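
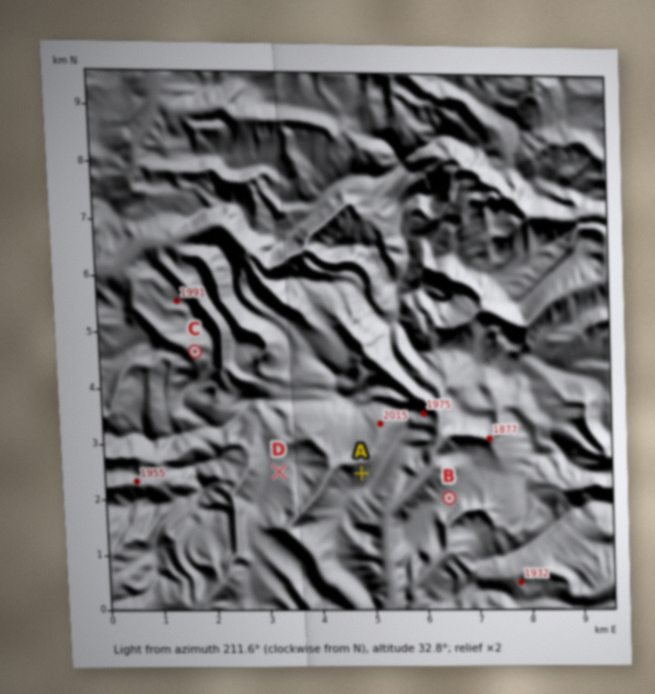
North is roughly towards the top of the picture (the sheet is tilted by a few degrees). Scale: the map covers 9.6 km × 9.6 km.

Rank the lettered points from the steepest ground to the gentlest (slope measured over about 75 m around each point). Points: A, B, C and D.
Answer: C A D B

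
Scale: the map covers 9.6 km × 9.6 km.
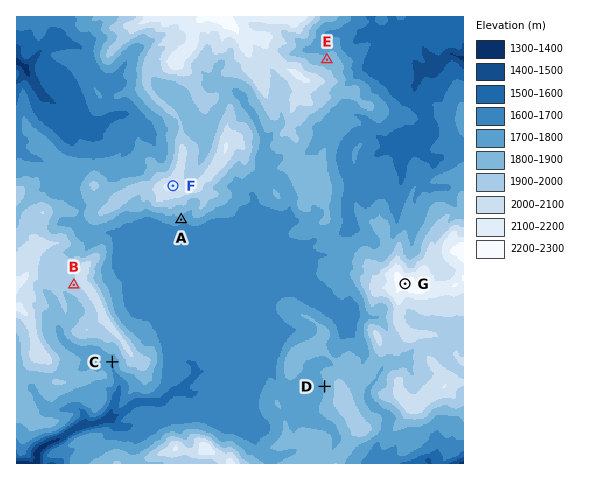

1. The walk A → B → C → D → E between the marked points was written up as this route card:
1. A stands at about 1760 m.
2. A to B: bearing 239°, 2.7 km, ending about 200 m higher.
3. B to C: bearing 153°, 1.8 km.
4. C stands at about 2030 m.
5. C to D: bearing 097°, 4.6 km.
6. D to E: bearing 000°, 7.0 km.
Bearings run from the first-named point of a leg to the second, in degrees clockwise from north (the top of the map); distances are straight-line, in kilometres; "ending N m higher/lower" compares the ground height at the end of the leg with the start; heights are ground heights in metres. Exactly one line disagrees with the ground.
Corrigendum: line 4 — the height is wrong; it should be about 1710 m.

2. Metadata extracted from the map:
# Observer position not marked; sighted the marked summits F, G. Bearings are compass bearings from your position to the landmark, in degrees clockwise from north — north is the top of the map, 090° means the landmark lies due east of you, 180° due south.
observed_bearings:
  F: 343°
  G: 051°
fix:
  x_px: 243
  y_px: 415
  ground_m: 1650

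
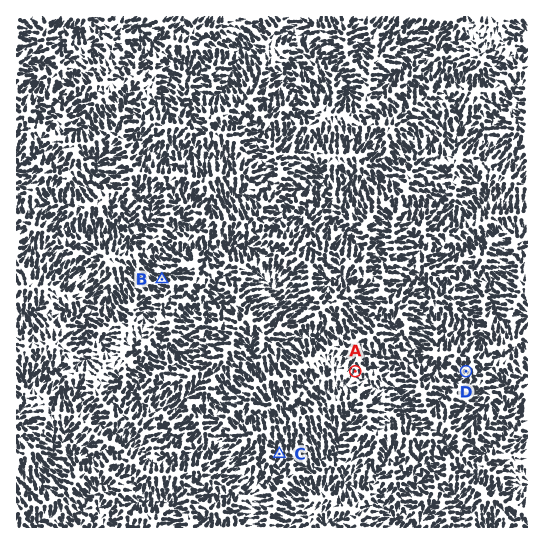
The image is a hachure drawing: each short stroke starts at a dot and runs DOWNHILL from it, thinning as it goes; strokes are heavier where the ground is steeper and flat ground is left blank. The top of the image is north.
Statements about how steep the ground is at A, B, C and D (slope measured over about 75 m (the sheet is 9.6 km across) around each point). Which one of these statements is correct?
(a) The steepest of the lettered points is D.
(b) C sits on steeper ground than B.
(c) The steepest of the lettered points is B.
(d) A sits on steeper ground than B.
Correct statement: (c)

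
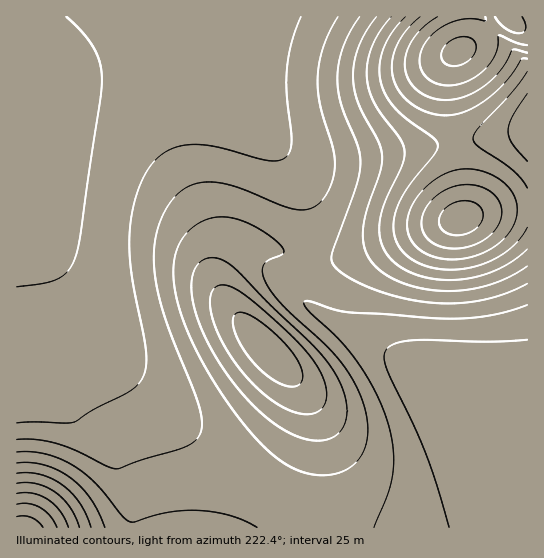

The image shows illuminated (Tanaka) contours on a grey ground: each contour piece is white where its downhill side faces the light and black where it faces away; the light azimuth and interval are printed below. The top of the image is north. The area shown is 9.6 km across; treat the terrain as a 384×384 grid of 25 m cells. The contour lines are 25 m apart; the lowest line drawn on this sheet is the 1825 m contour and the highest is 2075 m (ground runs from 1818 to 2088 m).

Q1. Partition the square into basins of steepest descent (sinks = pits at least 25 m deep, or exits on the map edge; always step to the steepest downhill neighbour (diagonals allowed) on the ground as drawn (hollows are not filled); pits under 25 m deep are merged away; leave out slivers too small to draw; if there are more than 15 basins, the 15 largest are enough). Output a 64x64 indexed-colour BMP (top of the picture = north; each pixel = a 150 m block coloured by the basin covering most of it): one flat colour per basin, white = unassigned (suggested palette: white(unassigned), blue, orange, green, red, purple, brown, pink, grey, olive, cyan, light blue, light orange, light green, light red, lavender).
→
<image width="64" height="64" href="data:image/bmp;base64,Qk12CAAAAAAAAHYAAAAoAAAAQAAAAEAAAAABAAQAAAAAAAAIAAATCwAAEwsAABAAAAAAAAAA////ALR3HwAOf/8ALKAsACgn1gC9Z5QAS1aMAMJ34wB/f38AIr28AM++FwDox64AeLv/AIrfmACWmP8A1bDFABERERERERERERERERERERIiIiIiIiIiIiIiIiIiIiIiEREREREREREREREREREREiIiIiIiIiIiIiIiIiIiIiIRERERERERERERERERERERIiIiIiIiIiIiIiIiIiIiIhERERERERERERERERERERESIiIiIiIiIiIiIiIiIiIiERERERERERERERERERERERIiIiIiIiIiIiIiIiIiIiIRERERERERERERERERERERESIiIiIiIiIiIiIiIiIiIhERERERERERERERERERERERIiIiIiIiIiIiIiIiIiIiERERERERERERERERERERERESIiIiIiIiIiIiIiIiIiIRERERERERERERERERERERERIiIiIiIiIiIiIiIiIiIhERERERERERERERERERERERESIiIiIiIiIiIiIiIiIiERERERERERERERERERERERERIiIiIiIiIiIiIiIiIiIREREREREREREREREREREREREiIiIiIiIiIiIiIiIiIhERERERERERERERERERERERESIiIiIiIiIiIiIiIiIiEREREREREREREREREREREREREiIiIiIiIiIiIiIiIiIRERERERERERERERERERERERESIiIiIiIiIiIiIiIiIhERERERERERERERERERERERESIiIiIiIiIiIiIiIiIiERERERERERERERERERERERERIiIiIiIiIiIiIiIiIiIREREREREREREREREREREREREiIiIiIiIiIiIiIiIiIhEREREREREREREREREREREREiIiIiIiIiIiIiIiIiIiEREREREREREREREREREREREiIiIiIiIiIiIiIiIiIiIREREREREREREREREREREREiIiIiIiIiIiIiIiIiIiIhEREREREREREREREREREREiIiIiIiIiIiIiIiIiIiIiEREREREREREREREREREREiIiIiIiIiIiIiIiIiIiIiIREREREREREREREREREREiIiIiIiIiIiIiIiIiIiIiIhEREREREREREREREREREiIiIiIiIiIiIiIiIiIiIiIiERERERERERERERERERESIiIiIiIiIiIiIiIiIiIiIiIRERERERERERERERERESIiIiIiIiIiIiIiIiIiIiIiIhERERERERERERERERESIiIiIiIiIiIiIiIiIiIiIiIiERERERERERERERERESIiIiIiIiIiIiIiIiIiIiIiIiIRERERERERERERERERIiIiIiIiIiIiIiIiIiIiIiIiIhEREREREREREREREREiIiIiIiIiIiIiIiIiIiIiIiIiERERERERERERERERESIiIiIiIiIiIiIiIiIiIiIiIiIRERERERERERERERERIiIiIiIiIiIiIiIiIiIiIiIiIhERERERERERERERERESIiIiIiESIiIiIiIiIiIiIiIiEREREREREREREREREREiIiEREREREiIiIiIiIiIiIiIRERERERERERERERERERERERERERERESIiIiIiIiIiIhERERERERERERERERERERERERERERERERIiIiIiIiIiEREREREREREREREREREREREREREREREREREiIiIiIiIRERERERERERERERERERERERERERERERERERESIiIiIhEREREREREREREREREREREREREREREREREREREzMiIiERERERERERERERERERERERERERERERERERERETMzMzMRERERERERERERERERERERERERERERERERERERMzMzMxEREREREREREREREREREREREREREREREREREREzMzMzERERERERERERERERERERERERERERERERERERETMzMzMRERERERERERERERERERERERERERERERERERERMzMzMxERERERERERERERERERERERERERERERERERERMzMzMzEREREREREREREREREREREREREREREREREREREzMzMzMRERERERERERERERERERERERERERERERERERETMzMzMxERERERERERERERERERERERERERERERERERERMzMzMzEREREREREREREREREREREREREREREREREREREzMzMzMRERERERERERERERERERERERERERERERERERETMzMzMxERERERERERERERERERERERERERERERERERETMzMzMzERERERERERERERERERERERERERERERERERERMzMzMzMREREREREREREREREREREREREREREREREREREzMzMzMxERERERERERERERERERERERERERERERERERETMzMzMzERERERERERERERERERERERERERERERERERERMzMzMzMREREREREREREREREREREREREREREREREREREzMzMzMxERERERERERERERERERERERERERERERERERETMzMzMzEREREREREREREREREREREREREREREREREREREzMzMzMRERERERERERERERERERERERERERERERERERETMzMzMxERERERERERERERERERERERERERERERERERERETMzMzEREREREREREREREREREREREREREREREREREREREzMzMRERERERERERERERERERERERERERERERERERERERMzMxERERERERERERERERERERERERERERERERERERERERMR"/>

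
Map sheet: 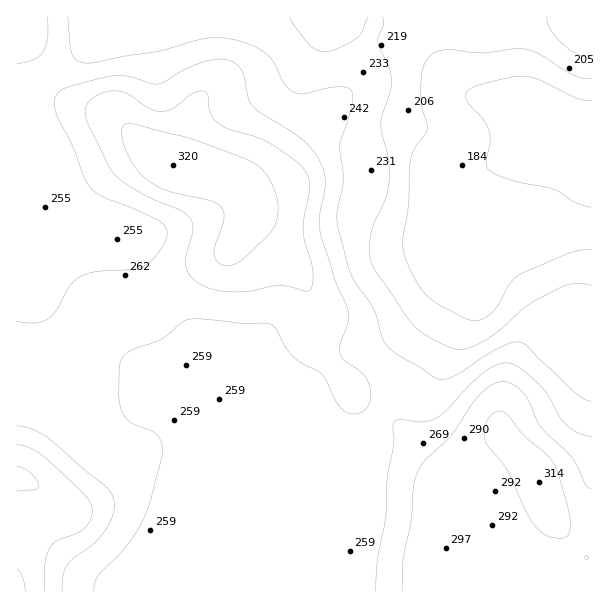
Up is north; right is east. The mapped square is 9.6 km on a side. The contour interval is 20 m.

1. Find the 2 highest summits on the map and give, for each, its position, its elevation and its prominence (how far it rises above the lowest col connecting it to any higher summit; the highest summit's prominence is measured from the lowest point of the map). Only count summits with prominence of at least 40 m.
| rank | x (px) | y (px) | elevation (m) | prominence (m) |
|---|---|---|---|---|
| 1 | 173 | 165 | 320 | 55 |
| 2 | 539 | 482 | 314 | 55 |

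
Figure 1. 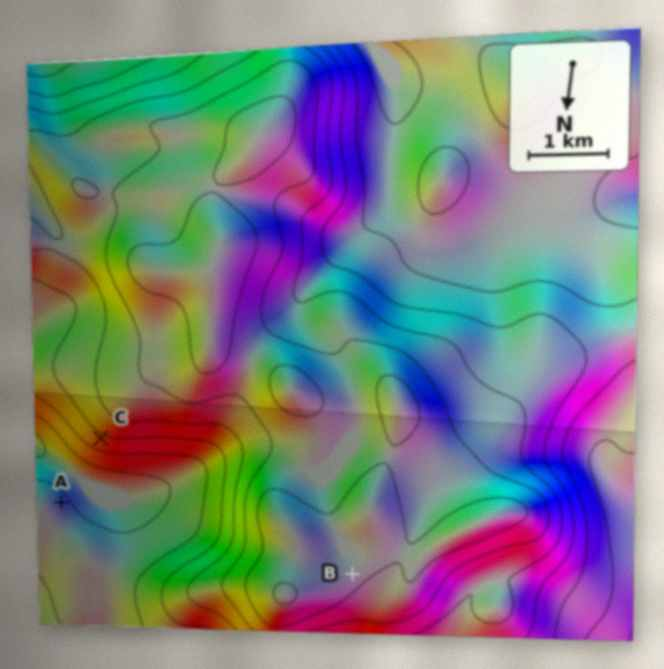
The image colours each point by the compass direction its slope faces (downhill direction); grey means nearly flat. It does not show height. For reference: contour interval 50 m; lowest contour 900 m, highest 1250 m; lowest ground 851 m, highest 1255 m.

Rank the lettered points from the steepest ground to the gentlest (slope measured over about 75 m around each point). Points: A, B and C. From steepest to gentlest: C A B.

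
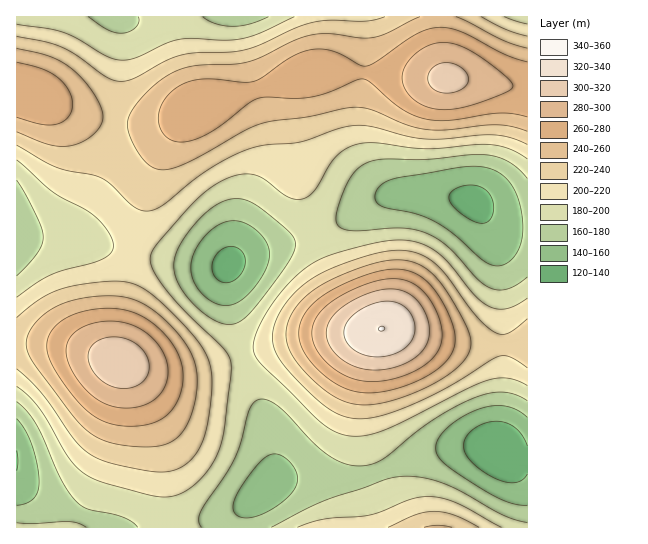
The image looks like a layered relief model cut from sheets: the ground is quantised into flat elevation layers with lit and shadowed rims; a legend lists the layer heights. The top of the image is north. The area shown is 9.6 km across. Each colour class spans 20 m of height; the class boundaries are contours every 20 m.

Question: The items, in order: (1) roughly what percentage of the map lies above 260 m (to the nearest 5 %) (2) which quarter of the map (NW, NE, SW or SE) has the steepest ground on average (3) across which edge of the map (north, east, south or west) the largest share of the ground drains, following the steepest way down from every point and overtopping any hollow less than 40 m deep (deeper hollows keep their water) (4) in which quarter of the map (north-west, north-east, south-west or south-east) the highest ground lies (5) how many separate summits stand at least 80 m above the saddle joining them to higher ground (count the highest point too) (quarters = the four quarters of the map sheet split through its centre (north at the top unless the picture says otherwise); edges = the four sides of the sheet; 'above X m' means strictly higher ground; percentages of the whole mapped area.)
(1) About 20 % of the map lies above 260 m.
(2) The south-east quarter is the steepest part of the map.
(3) Most of the ground drains across the eastern edge.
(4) The highest ground is in the south-east quarter.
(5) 3 summits rise at least 80 m above their surroundings.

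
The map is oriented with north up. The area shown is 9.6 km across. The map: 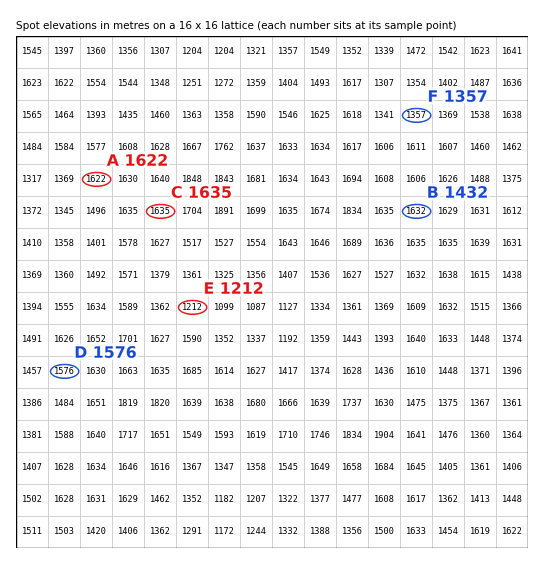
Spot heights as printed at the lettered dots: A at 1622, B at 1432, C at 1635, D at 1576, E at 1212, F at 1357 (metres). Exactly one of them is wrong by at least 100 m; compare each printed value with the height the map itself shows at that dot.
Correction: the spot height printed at B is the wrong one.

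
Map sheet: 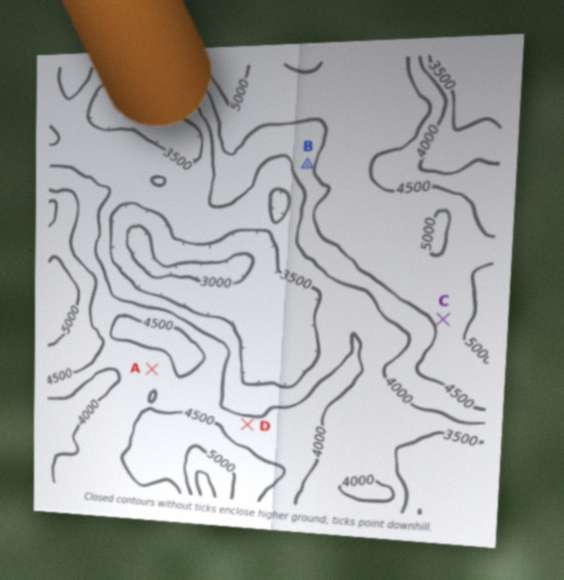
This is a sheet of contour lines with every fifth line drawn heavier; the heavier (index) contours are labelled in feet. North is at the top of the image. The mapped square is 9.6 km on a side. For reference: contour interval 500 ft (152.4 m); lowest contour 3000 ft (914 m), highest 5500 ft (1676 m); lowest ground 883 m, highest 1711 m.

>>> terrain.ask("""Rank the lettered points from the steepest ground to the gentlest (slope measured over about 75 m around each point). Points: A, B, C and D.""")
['B', 'D', 'C', 'A']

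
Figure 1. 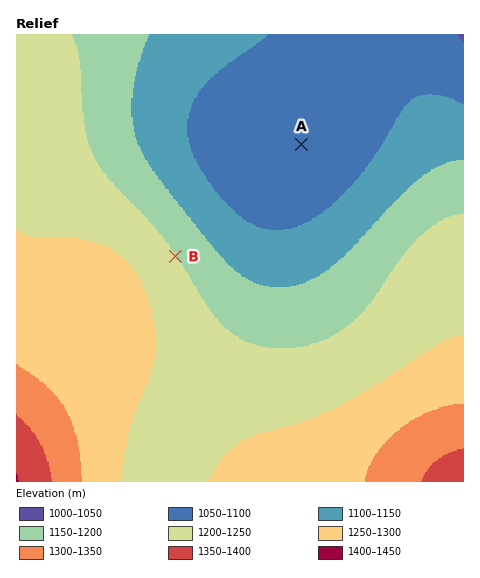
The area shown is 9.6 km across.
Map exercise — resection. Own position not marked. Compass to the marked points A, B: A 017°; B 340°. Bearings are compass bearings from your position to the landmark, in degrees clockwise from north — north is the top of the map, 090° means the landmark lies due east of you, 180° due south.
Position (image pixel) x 225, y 393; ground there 1230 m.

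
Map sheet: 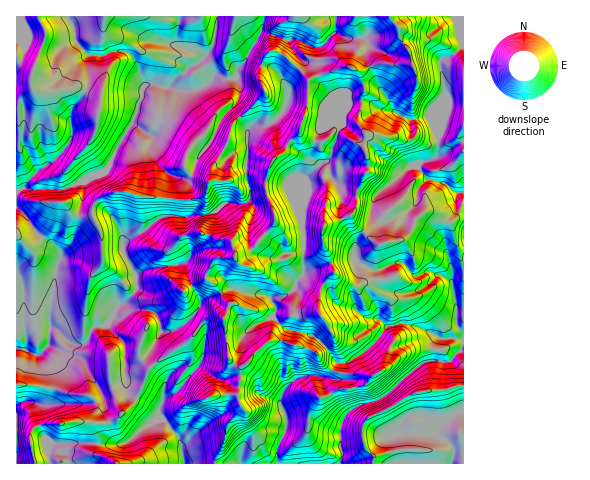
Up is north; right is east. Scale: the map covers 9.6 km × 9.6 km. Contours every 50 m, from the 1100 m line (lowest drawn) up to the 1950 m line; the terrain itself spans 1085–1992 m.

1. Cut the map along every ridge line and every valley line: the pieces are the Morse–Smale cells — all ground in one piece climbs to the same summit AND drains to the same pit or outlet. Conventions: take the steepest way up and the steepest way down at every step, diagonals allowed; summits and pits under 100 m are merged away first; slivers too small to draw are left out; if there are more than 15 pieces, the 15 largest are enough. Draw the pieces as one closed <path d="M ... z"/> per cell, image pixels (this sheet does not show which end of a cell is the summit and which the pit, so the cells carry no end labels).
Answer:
<path d="M463 16l-246 0-5 32-12 15-11 4-20 20-23-2-4 4 0 9-9 26-13 19-13 26-5 5-40 16 0 12 16 15 14-1 1-9 8-10 17-6 19 5 36 3 1-21-3-3 17 3 4-4 6-16 14-18 11-23 16-19 1-11-3-7 0-9 9-11 3 0 22 7 7 5 9 16 2 9-7 16-9 9-7 4-13 0-6 7 0 48 2 2 11-3 26 4 15 32 3-16 0-19 17-18 5-1 4 13 13 17 8 4 24 1-3 9 1 18-16 17-2 19-18 1-30 9-16 22-8 5-10 1-8-3-12 0-17-6-8 0-27 14-18-39 7-6 1-7 16-13 4-23-30 2 0 18 2 1-15 15-1 7 2 20 15 14 0 7-17 25-5 2-15 1-9 24 3 7 10 9 35-24 20-24 10-3 5 0 3 3 4 39 7 7 7 2-4 26 3 16-14 16-4 22-7 12 0 5 62 0-1-16 10-21-1-13-6-11 6-14 11-10 11-4 20 3 9-16 9 2 16-10 17-15 9-13 15-3 20 6 19 10 22 0z"/><path d="M45 189l-24 0-5 4 1 271 18-1-5-29 3-5 6-3 29-4 37 1 11-3 9-8 10-10 15-34-9-10-3-7 9-24 15-1 5-2 17-25 0-7-15-14-2-20 1-7 15-15-2-1 0-18-10-2 2-16-36-3-19-5-17 6-8 10-1 9-14 1-16-15 1-10-2-2z"/><path d="M216 16l-200 1 1 84 16-14 5 4 7 1 33-5 23 11-6 34-4 9-28 33-3 7 2 9 40-16 5-5 13-26 13-19 9-26 0-9 4-4 23 2 20-20 11-4 12-15 5-21z"/><path d="M221 316l-15 3-20 24-32 21-6 6-13 32-19 18-11 3-12 1 4 20 28-1 19-15 17-10 17 19 7 27 31-1 0-4 9-19 2-15 14-16-3-11 3-30-13-10-2-29-2-10z"/><path d="M403 323l-15 3-9 13-17 15-16 10-9-2-9 16-20-3-11 4-11 10-6 14 6 11 1 13-10 21 0 14 2 2 60 0 4-9-3-7 0-18 9-18 12-8 22-6 38-34 13-4 10 2 7-1 5-7 6-4 1-11-21 0-19-10z"/><path d="M260 180l-12 3 3 6-2 13-4 2-18-1-16 11-4 24-16 13-1 7-7 6 18 39 27-14 8 0 17 6 12 0 6 3 12-1 12-9 2-7 7-8-2-57-10-22-6-10z"/><path d="M463 351l-7 2-5 8-4 1-13-2-13 4-38 34-22 6-12 8-9 18 0 18 3 7-4 8 124 1z"/><path d="M78 87l-25 5-15-1-5-4-17 15 1 90 4-3 40 1-1-9 3-7 28-33 5-12 0-11 5-20z"/><path d="M326 162l-5 1-17 18-2 46 2 10-1 29 2 6 32-11 18-1 2-19 16-17-1-18 2-7-23-3-8-4-13-17z"/><path d="M231 108l-8 9-11 23-14 18-6 16-4 4-16-2 2 23 9 2-1 16 24-1 9-4 12-9 18 1 4-3 2-12-5-14 2-45z"/><path d="M249 60l-3 0-9 11 3 24-8 13 17 22 4-4 13 0 7-4 9-9 7-16-2-9-9-16-7-5z"/><path d="M161 418l-17 10-19 15-28 1-1 9 20 11 67 0-4-25z"/><path d="M91 422l-43 1-14 5-4 6 0 8 5 21 33 0-4-9-16-3 2-7 46 0 0-9-2-10z"/><path d="M92 443l-42 1-2 7 16 3 5 10 46-1-17-8-2-10z"/><path d="M180 199l-8 2-1 14 3 2 8-1 1-15z"/>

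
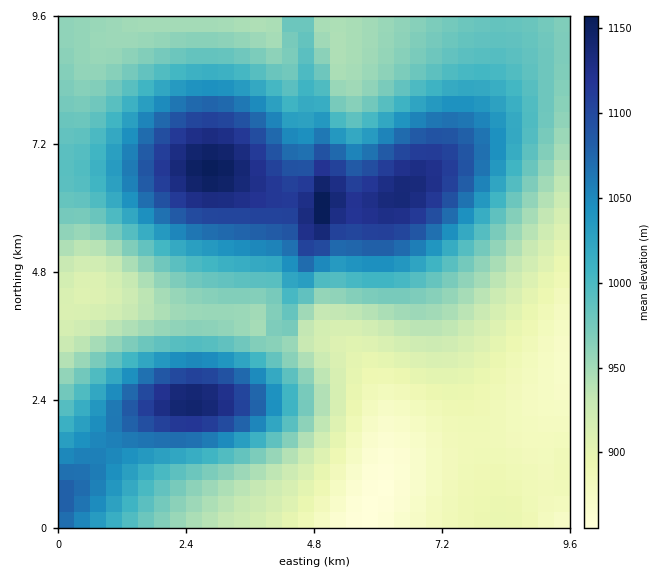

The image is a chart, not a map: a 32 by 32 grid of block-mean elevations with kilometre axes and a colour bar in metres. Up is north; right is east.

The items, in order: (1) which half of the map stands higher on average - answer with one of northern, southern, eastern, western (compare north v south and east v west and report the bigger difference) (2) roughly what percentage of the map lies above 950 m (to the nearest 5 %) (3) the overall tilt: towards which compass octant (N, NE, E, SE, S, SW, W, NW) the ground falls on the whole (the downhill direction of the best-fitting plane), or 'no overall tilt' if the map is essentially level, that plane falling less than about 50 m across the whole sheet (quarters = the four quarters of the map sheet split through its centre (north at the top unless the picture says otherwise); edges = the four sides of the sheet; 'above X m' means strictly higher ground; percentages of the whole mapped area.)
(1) The northern half stands higher on average than the southern half.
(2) About 65 % of the map lies above 950 m.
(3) Overall the map slopes down towards the south-east.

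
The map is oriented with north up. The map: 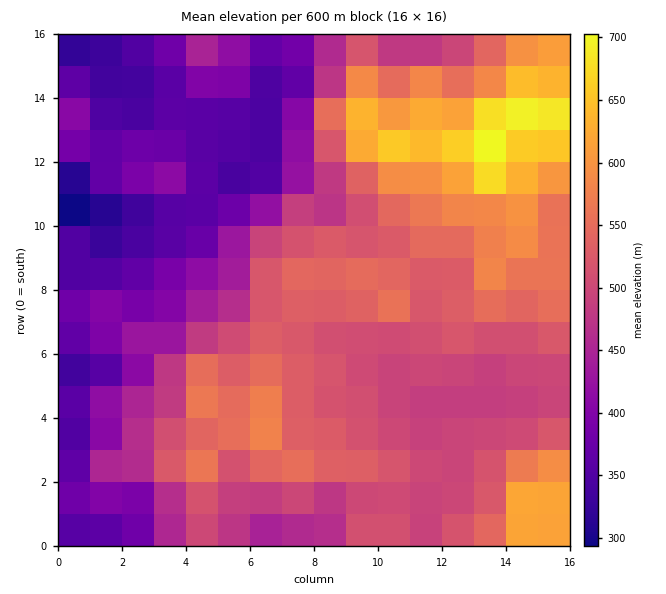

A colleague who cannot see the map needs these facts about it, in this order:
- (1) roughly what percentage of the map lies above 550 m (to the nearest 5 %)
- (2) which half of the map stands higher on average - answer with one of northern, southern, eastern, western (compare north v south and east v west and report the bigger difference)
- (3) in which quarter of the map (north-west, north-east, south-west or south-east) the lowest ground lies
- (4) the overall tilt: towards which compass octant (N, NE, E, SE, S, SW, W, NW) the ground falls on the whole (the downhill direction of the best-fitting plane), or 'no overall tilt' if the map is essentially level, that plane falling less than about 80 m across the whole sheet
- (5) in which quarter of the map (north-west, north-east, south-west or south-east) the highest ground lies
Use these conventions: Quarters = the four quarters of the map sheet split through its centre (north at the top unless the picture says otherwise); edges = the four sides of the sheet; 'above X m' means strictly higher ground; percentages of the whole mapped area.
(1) About 25 % of the map lies above 550 m.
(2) Taken as a whole, the eastern half is higher than the western.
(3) Look to the north-west quarter for the lowest ground.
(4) On the whole the ground falls towards the west.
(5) The highest point lies in the north-east quarter of the map.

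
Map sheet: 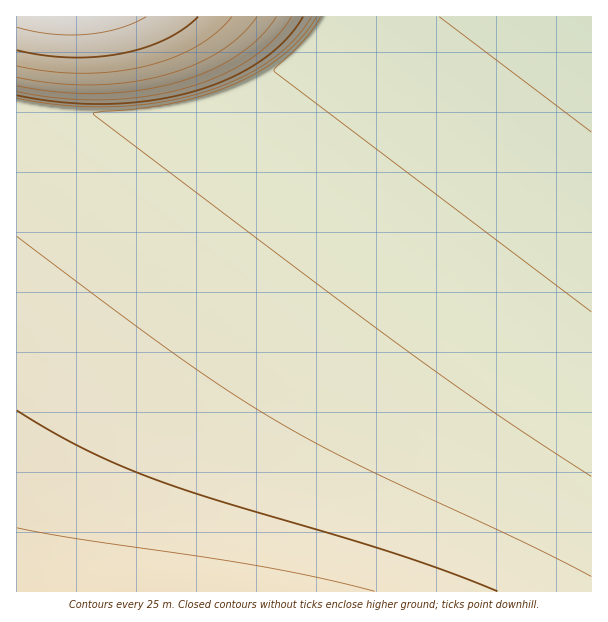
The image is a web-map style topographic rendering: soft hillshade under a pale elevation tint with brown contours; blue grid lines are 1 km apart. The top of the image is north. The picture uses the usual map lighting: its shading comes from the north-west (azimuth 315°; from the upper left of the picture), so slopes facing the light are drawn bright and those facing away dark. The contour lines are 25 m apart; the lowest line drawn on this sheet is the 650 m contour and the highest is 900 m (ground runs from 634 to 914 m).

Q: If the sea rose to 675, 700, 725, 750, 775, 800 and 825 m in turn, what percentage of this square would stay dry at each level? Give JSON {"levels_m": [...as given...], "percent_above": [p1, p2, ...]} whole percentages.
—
{"levels_m": [675, 700, 725, 750, 775, 800, 825], "percent_above": [84, 62, 36, 18, 9, 5, 4]}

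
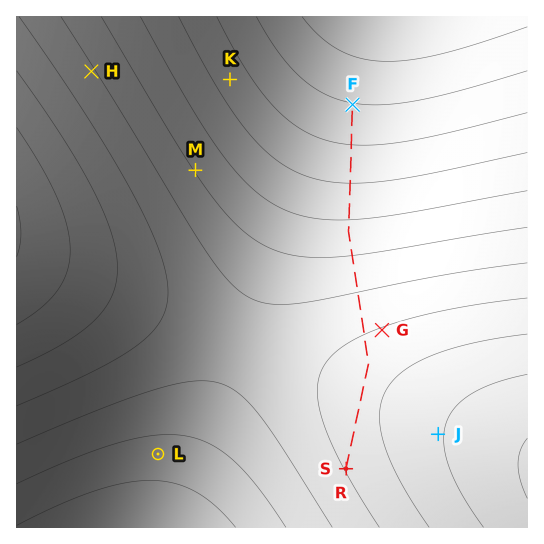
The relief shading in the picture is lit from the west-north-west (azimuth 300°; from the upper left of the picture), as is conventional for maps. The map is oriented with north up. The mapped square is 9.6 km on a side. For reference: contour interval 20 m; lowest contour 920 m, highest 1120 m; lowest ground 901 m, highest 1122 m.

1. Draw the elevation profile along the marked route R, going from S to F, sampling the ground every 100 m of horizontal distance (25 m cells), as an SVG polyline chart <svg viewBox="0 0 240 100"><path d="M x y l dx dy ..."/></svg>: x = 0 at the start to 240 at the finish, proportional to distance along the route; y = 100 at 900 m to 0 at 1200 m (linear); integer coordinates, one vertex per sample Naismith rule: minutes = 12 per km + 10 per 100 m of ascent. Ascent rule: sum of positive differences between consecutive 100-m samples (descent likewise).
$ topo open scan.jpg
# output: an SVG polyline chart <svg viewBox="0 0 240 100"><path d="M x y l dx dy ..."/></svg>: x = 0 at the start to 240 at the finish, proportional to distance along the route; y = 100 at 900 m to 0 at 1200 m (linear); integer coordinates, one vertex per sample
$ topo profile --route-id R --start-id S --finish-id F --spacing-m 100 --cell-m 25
<svg viewBox="0 0 240 100"><path d="M0 46l3 0 4-1 3 0 4-1 3 0 4 0 3-1 4 0 3 0 4-1 3 0 4 0 3 0 4 0 3 0 4 0 3 0 4 1 3 0 4 0 3 1 4 0 3 1 3 1 4 0 3 1 4 1 3 0 4 1 3 1 4 1 3 1 4 1 3 1 4 1 3 0 4 1 3 1 4 1 3 1 4 1 3 1 4 1 3 1 4 1 3 1 3 1 4 1 3 1 4 1 3 1 4 1 3 1 4 1 3 1 4 1 3 1 4 1 3 1 4 1 3 1 4 0 3 1 4 1 3 1 4 1 3 1 4 1 3 0"/></svg>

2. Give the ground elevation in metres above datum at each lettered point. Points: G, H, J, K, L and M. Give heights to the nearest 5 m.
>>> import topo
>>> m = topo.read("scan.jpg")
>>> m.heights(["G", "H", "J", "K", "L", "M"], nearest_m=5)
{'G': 1060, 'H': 1040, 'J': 1100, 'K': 970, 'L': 1010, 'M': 1020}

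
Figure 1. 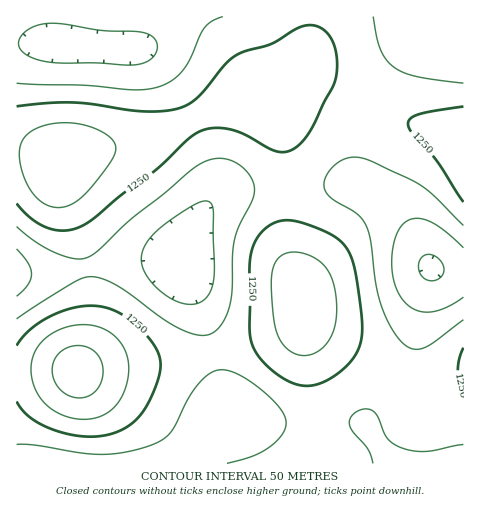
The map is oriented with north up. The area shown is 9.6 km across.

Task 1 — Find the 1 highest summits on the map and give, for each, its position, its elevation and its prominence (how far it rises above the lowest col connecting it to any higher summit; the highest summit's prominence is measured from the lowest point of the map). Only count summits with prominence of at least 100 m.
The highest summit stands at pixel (77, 371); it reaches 1376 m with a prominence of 282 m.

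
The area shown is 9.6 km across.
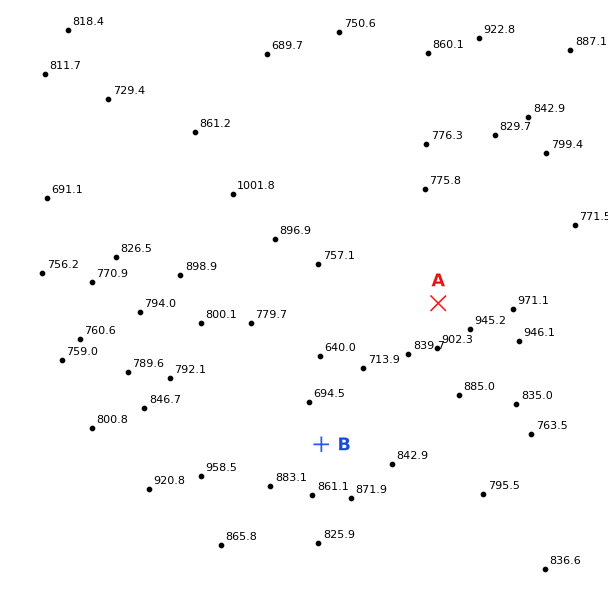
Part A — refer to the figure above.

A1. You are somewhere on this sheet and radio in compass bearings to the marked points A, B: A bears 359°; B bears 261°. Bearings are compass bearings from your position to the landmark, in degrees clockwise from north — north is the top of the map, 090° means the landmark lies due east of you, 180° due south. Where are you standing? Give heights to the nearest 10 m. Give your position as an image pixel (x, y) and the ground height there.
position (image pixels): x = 440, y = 425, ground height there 840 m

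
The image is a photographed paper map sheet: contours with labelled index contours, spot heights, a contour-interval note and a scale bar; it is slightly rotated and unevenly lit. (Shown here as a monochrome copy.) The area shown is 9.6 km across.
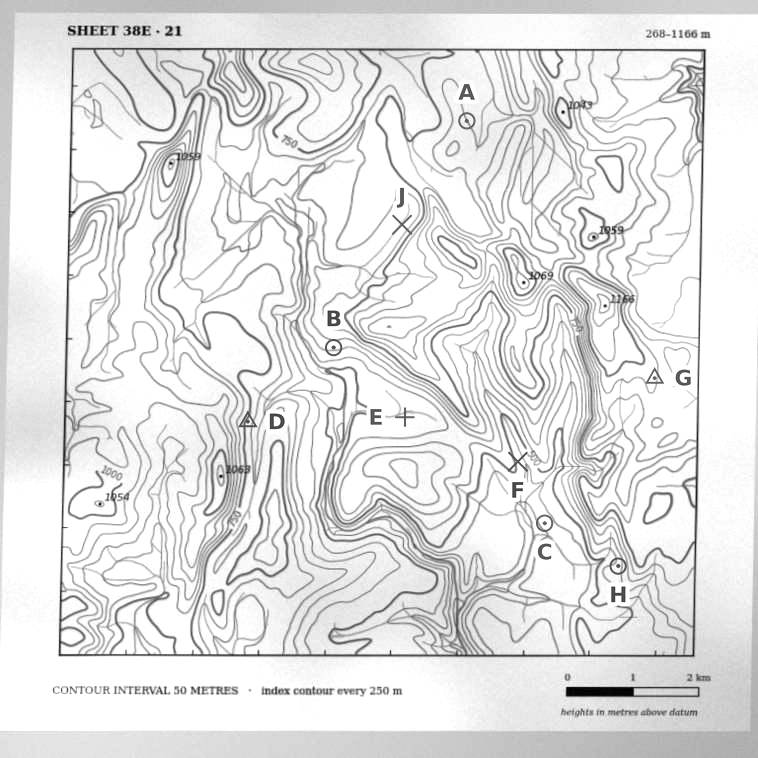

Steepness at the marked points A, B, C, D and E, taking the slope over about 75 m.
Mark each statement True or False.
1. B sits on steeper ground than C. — True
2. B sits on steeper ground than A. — True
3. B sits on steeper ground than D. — False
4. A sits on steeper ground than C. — False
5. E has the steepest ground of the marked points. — False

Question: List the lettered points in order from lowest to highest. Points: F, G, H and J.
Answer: F H J G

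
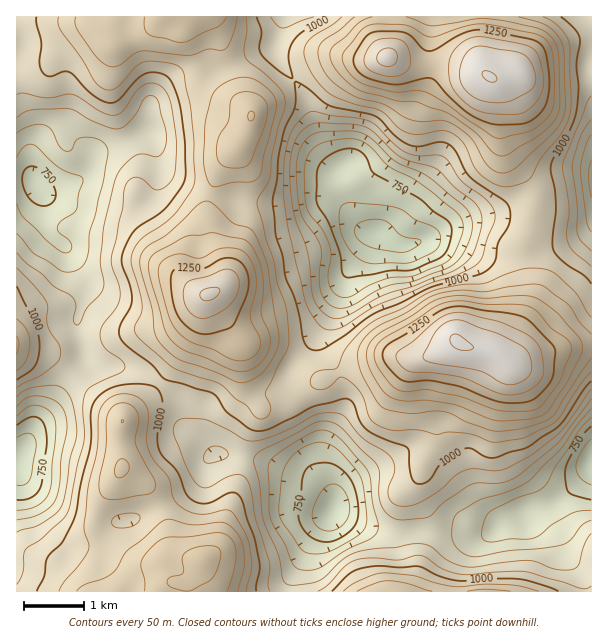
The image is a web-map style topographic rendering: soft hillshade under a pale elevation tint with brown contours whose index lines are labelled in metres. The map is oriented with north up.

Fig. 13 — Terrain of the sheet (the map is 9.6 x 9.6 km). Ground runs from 620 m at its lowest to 1400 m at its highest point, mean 1010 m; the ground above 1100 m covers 26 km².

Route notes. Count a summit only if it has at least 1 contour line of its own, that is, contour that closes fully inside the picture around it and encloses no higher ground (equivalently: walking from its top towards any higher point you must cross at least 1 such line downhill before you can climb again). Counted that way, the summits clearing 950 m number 7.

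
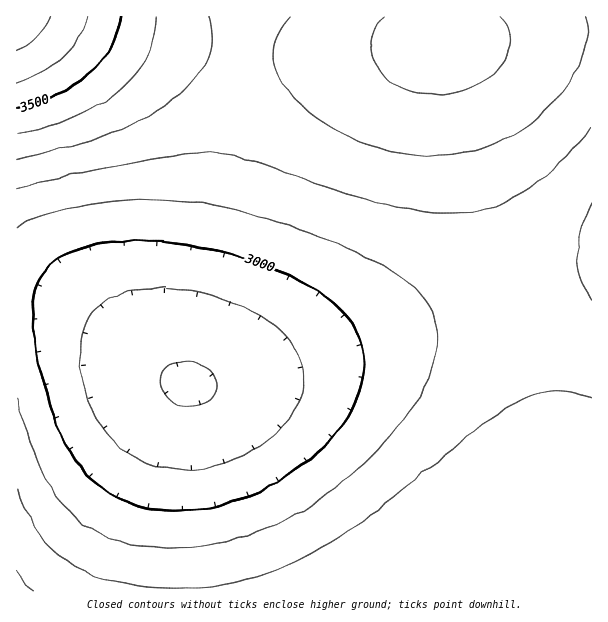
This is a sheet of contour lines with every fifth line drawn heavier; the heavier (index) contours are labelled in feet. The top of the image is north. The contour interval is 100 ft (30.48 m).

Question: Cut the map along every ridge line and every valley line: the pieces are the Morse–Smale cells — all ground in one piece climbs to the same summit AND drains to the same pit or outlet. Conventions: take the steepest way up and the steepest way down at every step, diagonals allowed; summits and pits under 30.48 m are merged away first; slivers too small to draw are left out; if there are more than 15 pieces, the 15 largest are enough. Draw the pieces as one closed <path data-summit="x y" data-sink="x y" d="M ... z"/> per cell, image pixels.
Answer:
<path data-summit="17 591" data-sink="189 384" d="M591 271l-144 42-162 54-52 13-30 5-14 0-16-7-45-34-47-28-34-12-30-3-1 290 575 1z"/><path data-summit="438 42" data-sink="189 384" d="M591 16l-346 0-17 139-38 183-3 33 1 13 15 1 22-3 39-9 207-67 119-34 2-2z"/><path data-summit="17 17" data-sink="189 384" d="M243 16l-227 1 0 283 31 4 34 12 24 14 50 36 30 18 3-1 0-33 6-39 34-156 10-77z"/>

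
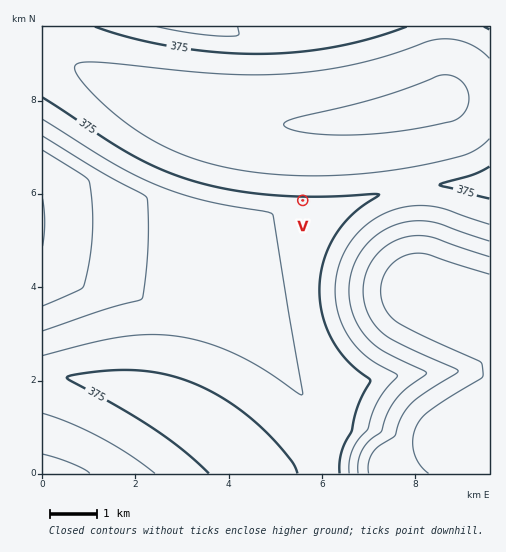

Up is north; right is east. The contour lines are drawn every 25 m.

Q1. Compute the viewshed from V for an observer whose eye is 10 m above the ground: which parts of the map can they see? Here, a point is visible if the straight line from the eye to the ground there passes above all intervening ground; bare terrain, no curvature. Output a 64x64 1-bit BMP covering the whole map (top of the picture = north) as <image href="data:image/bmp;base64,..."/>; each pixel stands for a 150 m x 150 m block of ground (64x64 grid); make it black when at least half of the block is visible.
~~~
<image width="64" height="64" href="data:image/bmp;base64,Qk0+AgAAAAAAAD4AAAAoAAAAQAAAAEAAAAABAAEAAAAAAAACAAATCwAAEwsAAAIAAAAAAAAA////AAAAAAAAAAAH//4AAAAAAA///wAAAAAAH///wAAAAAA////gAAAAAH///+AAAAAA//+HgAAAAAH//4AAAAAAB///gAAAAAAP//8AAAAAAD///wAAAAAA////AAAAAAP///8AAAAAH////gAAAAP////+AAAA//////4AAAD//////gAAAP/////8AAAA//////wAAAD//////AAAAP/////8AAAA//////wAAAD//////AAAAP/////+AAAA//////+AAAD///////wAAP///////wAAAA//////gAAAB/////+AAAAH/////8AAAAP/////4AAAA//////wAAAB//////AAAAH/////+AAAAf/////4AAAB//////gAAAH/////+AAAAf/////4AAAB//////gAAAAAH///+AAAAAA////4AAAAAD////gAAAAAP///wAAAAAAf//+AAAAAAAP/8AAAAAAAAAAAAAAAAAAAAAAAAAAAAAAAAAAAAAAAAAAAAAAAAAAAAAAAAAAAAAAAAAAAAAAAAAAAAAAAAAAAAAAAAAAAAAAAAAAAAAAAAAAAAAAAAAAAAAAAAAAAAAAAAAAAAAAAAAAAAAAAAAAAAAAAAAAAAAAAAAAAAAAAAAAAAAAAAAAAAAAAAAAAAAAAAAAAAAAAAAAAAAAAAAAAAAAAAA=="/>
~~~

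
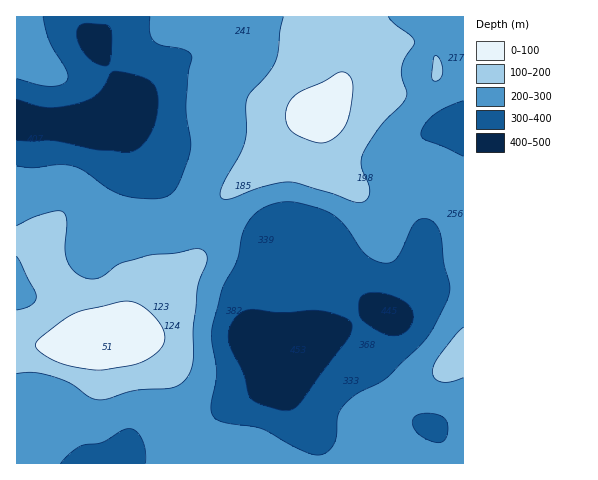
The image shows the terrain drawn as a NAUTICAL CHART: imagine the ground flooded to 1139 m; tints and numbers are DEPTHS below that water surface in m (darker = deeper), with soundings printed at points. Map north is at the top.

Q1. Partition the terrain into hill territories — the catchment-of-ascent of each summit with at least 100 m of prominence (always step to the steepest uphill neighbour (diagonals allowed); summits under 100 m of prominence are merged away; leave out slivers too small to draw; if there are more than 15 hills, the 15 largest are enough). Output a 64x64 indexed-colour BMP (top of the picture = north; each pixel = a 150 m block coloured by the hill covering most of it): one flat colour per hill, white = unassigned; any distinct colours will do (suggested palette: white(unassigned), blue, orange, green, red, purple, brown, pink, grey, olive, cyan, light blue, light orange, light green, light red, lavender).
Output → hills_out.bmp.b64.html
<image width="64" height="64" href="data:image/bmp;base64,Qk12CAAAAAAAAHYAAAAoAAAAQAAAAEAAAAABAAQAAAAAAAAIAAATCwAAEwsAABAAAAAAAAAA////ALR3HwAOf/8ALKAsACgn1gC9Z5QAS1aMAMJ34wB/f38AIr28AM++FwDox64AeLv/AIrfmACWmP8A1bDFABEREREREREREREREREREREREREREREREREREREREREREREREREREREREREREREREREREREREREREREREREREREREREREREREREREREREREREREREREREREREREREREREREREREREREREREREREREREREREREREREREREREREREREREREREREREREREREREREREREREREREREREREREREREREREREREREREREREREREREREREREREREREREREREREREREREREREREREREREREREREREREREREREREREREREREREREREREREREREREREREREREREREREREREREREREREREREREREREREREREREREREREREREREREREREREREREREREREREREREREREREREREREREREREREREREREREREREREREREREREREREREREREREREREREREREREREREREREREREREREREREREREREREREREREREREREREREREREREREREREREREREREREREREREREREREREREREREREREREREREREREREREREREREREREREREREREREREREREREREREREREREREREREREREREREREREREREREREREREREREREREREREREREREREREREREREREREREREREREREREREREREREREREREREREREREREREREREREREREREREREREREREREREREREREREREREREREREREREREREREREREREREREREREREREREREREREREREREREREREREREREREREREREREREREREREREREREREREREREREREREREREREREREREREREREREREREREREREREREREREREREREREREREREREREREREREREREREREREREREREREREREREREREREhEREREREREREREREREREREREREREREREREREREREREiIhERERERERERERERERERERERERERERERERERERESIiIiIRERERERERERERERERERERERERERERERERERESIiIiIhEREREREREREREREREREREREREREREREREREiIiIiIiIREREREREREREREREREREREREREREREREREiIiIiIiIhERERERERERERERERERERERERERERERERESIiIiIiIiERERERERERERERERERERERERERERERERESIiIiIiIiIRERERERERERERERERERERERERERERERESIiIiIiIiIhERERERERERERERERERERERERERERESIiIiIiIiIiIiEREREREREREREREREREREREREREREiIiIiIiIiIiIiIRERERERERERERERERERERERERIiIiIiIiIiIiIiIiIhERERERERERERERERERERERIiIiIiIiIiIiIiIiIiIiEREREREREREREREREREREiIiIiIiIiIiIiIiIiIiIiIRERERERERERERERERERIiIiIiIiIiIiIiIiIiIiIiIhEREREREREREREREREREiIiIiIiIiIiIiIiIiIiIiIhEREREREREREREREREREiIiIiIiIiIiIiIiIiIiIiIiERERERERERERERERERESIiIiIiIiIiIiIiIiIiIiIiIRERERERERERERERERESIiIiIiIiIiIiIiIiIiIiIiIhERERERERERERERERESIiIiIiIiIiIiIiIiIiIiIiIiERERERERERERERERERIiIiIiIiIiIiIiIiIiIiIiIiIRERERERERERERERERIiIiIiIiIiIiIiIiIiIiIiIiIRERERERERERERERERIiIiIiIiIiIiIiIiIiIiIiIiIhERERERERERERERERIiIiIiIiIiIiIiIiIiIiIiIiIiEREREREREREREREREiIiIiIiIiIiIiIiIiIiIiIiIiIhERERERERERERERESIiIiIiIiIiIiIiIiIiIiIiIiIiIRERERERERERERESIiIiIiIiIiIiIiIiIiIiIiIiIiIiIRERERERERERERIiIiIiIiIiIiIiIiIiIiIiIiIiIiIiIiMzMzMzMxEREiIiIiIiIiIiIiIiIiIiIiIiIiIiIiIiIzMzMzMzMzESIiIiIiIiIiIiIiIiIiIiIiIiIiIiIiIjMzMzMzMzMzEiIiIiIiIiIiIiIiIiIiIiIiIiIiIiIiMzMzMzMzMzMRIiIiIiIiIiIiIiIiIiIiIiIiIiIiIiIzMzMzMzMzMREiIiIiIiIiIiIiIiIiIiIiIiIiIiIiIjMzMzMzMzMxERIiIiIiIiIiIiIiIiIiIiIiIiIiIiIiMzMzMzMzMxERESIiIiIiIiIiIiIiIiIiIiIiIiIiIiIzMzMzMzMxERERESIiIiIiIiIiIiIiIiIiIiIiIiIiIjMzMzMzMzEREREREiIiIiIiIiIiIiIiIiIiIiIiIiIiMzMzMzMzERERERERESIiIiIiIiIiIiIiIiIiIiIiIiIzMzMzMzERERERERERERIiIiIiIiIiIiIiIiIiIiIiIjMzMzMzMxERERERERERERIiIiIiIiIiIiIiIiIiIiIiMzMzMzMzERERERERERERESIiIiIiIiIiIiIiIiIiIiIzMzMzMzMxEREREREREREREiIiIiIiIiIiIiIiIiIiIjMzMzMzMzMRERERERERERESIiIiIiIiIiIiIiIiIiIi"/>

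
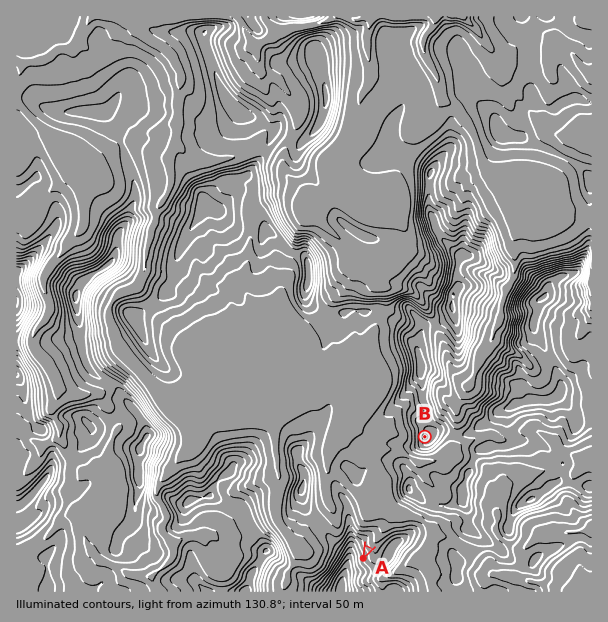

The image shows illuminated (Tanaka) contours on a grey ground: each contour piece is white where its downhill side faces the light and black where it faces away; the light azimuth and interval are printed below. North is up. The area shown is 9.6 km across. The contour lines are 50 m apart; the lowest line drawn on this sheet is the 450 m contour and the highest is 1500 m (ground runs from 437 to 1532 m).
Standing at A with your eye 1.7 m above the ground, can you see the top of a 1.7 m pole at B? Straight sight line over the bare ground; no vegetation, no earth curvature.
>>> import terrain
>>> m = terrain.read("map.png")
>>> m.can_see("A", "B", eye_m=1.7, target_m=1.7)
True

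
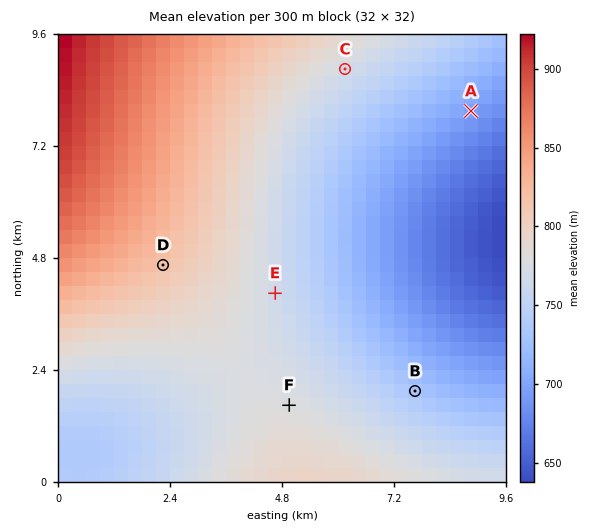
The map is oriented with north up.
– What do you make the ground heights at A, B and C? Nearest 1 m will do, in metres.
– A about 696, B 732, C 771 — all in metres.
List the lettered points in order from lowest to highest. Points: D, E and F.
E F D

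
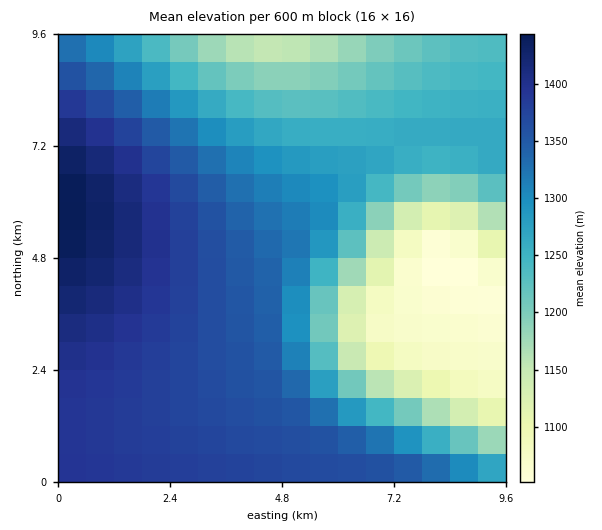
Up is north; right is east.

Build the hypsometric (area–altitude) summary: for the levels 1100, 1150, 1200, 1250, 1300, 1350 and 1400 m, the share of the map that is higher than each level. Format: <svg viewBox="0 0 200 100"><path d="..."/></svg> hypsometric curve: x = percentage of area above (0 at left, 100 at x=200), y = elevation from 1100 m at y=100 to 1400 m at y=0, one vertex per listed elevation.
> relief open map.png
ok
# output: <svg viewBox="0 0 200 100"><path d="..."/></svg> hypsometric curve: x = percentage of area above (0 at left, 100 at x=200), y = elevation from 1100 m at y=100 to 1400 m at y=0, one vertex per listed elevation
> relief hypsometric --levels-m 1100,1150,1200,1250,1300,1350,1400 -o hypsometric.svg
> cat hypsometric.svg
<svg viewBox="0 0 200 100"><path d="M180 100l-9-17-14-16-27-17-29-17-25-16-58-17"/></svg>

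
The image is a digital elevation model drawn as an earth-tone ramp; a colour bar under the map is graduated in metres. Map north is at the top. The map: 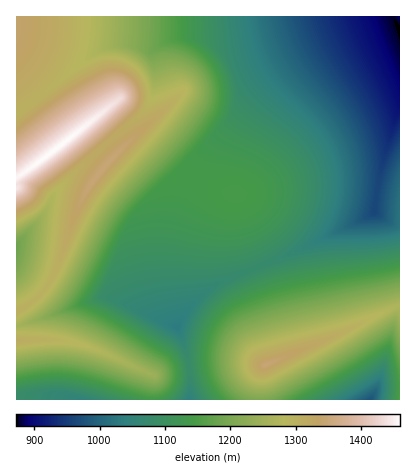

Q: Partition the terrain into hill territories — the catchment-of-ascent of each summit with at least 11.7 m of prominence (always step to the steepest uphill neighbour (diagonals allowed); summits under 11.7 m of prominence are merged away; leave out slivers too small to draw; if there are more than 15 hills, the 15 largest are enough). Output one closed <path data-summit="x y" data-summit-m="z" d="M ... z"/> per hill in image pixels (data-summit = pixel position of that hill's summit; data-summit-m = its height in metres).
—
<path data-summit="56 148" data-summit-m="1459" d="M394 21l-54 19-28 15-28 18-26 20-33 35-15 18-26 48-12 42-3 26 1 24 10 37 12-19 24-19 86-36 72-37 9-52 17-54 0-78z"/><path data-summit="102 170" data-summit-m="1349" d="M392 16l-86 0-72 17-54 4-20 8-8 9 3 12 0 18-7 22-8 10-50 42-37 38-11 20-26 30 0 26 44 39 40-14 8 0 70 30 1-7-6-16-4-30 3-38 12-42 26-48 25-30 23-23 26-20 28-18 28-15 54-19z"/><path data-summit="266 364" data-summit-m="1347" d="M400 107l-17 53-9 53-72 36-86 36-14 10-17 19-8 14 12 36 1 36 210 0z"/><path data-summit="16 342" data-summit-m="1311" d="M108 297l-8 0-84 29 0 74 173 0 1-30-12-42z"/><path data-summit="16 26" data-summit-m="1340" d="M306 16l-290 0 0 98 76-59 14-8 14-3 38 2 22-9 54-4 32-6z"/><path data-summit="400 16" data-summit-m="889" d="M400 16l-7 0 7 12z"/>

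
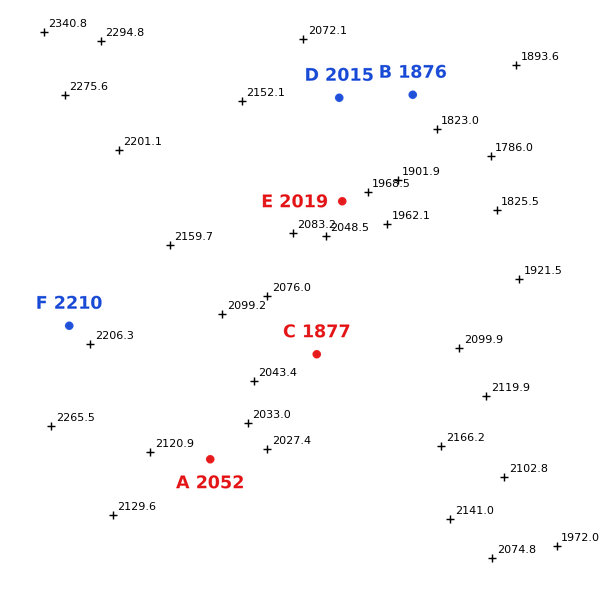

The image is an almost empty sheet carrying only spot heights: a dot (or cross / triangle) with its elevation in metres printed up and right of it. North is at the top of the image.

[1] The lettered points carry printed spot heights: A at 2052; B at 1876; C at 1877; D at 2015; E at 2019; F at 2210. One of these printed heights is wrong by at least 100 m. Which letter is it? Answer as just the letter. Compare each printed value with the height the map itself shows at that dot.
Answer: C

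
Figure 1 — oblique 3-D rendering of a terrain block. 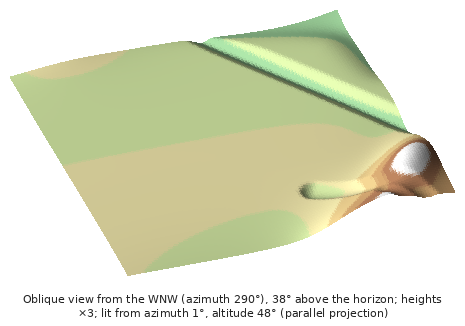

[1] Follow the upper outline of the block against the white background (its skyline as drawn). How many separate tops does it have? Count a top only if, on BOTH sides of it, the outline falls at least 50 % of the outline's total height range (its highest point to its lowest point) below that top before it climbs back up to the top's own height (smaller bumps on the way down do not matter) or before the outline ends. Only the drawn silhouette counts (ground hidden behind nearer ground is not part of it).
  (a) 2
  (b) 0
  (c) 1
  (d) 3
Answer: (b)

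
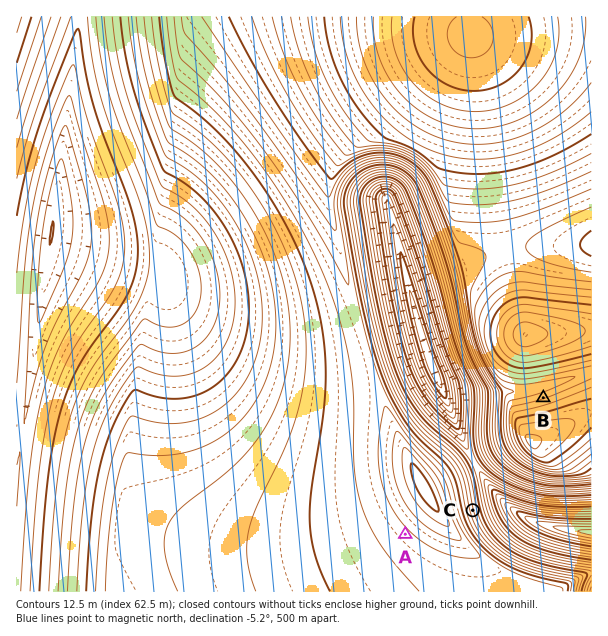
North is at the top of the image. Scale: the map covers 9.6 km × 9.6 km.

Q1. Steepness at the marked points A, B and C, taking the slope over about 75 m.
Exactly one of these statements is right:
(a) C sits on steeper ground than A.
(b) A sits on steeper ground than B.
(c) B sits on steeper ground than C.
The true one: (a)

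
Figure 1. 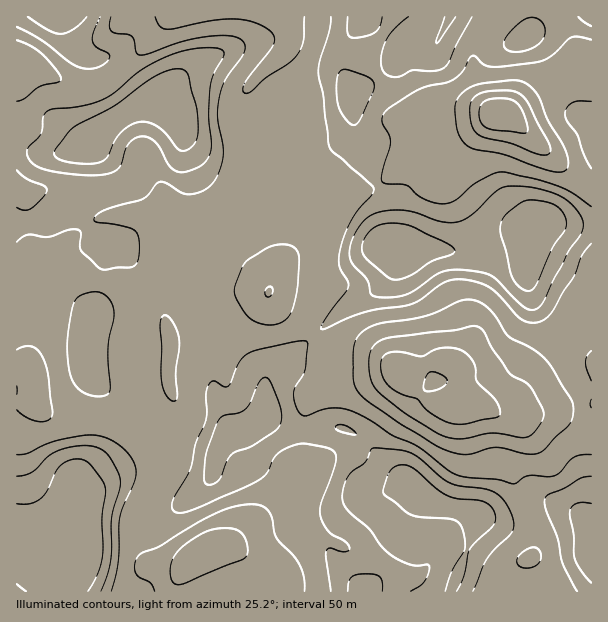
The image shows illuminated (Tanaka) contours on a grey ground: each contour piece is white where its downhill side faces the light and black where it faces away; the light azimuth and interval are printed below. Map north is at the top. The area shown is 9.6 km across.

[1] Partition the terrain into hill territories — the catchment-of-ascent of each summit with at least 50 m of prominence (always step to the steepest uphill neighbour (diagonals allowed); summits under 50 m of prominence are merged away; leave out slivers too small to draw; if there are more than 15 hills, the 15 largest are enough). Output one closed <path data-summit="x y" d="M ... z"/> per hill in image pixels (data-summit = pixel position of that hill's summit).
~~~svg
<path data-summit="269 291" d="M362 16l-301 1 6 18 11 17 12 6 20-2 6 4 18 18 14 20 34 28 0 15-11 15-36 18-15-8-2 1 10 9 4 6 0 9 4 13 0 18-13 20-12-1-3 5-11 44-1 25-6 11-4 13 0 27 8 14 23 20 30 20 7 9 2 15 11 8 19 6 27 4 10-21 7-8 12-1 12-6 11-10 0-33 3-8 14-9 59-54 37-23 13-16 3-28-4-2-4-42-16-34-2-21-12-14-4-22 0-17-9-22 0-18 3-9 14-20z"/><path data-summit="498 113" d="M591 16l-229 1-16 27-3 9 0 18 9 22 0 17 4 22 12 14 2 21 8 18 7 10 5 49 20 4 57 2 52-16 17-10 56 0z"/><path data-summit="191 560" d="M90 144l-5 5-3 9 0 21-3 12-32 27-31 6 0 327 4-2 4-10 6-7 30-9 3-3 13 19 4 15-4 9-20 16-1 5 2 8 305 0-2-7-18-16-10-12 0-17 11-18 20-20 30-14 19-3-10-9-7-2-36-38-20-9-45 3-10-3-20-11-10 10-12 6-12 1-7 8-10 21-27-4-25-8-5-6 0-9-5-12-47-33-16-19-2-32 4-13 6-11 1-25 9-39 5-10 12 1 13-20 0-18-8-28z"/><path data-summit="398 375" d="M560 223l-24 1-17 10-52 16-57-2-15-4-3 25-6 12-14 13-31 18-59 54-14 9-3 8 0 33 2 2 17 9 10 3 21 0 12-3 12 0 9 3 11 6 36 38 12 6 7 6-12 0-34 13-25 23-11 18 0 17 10 12 18 16 3 7 21-19 12-19 13-12-1-6 2-15 6-15 7-10 12 8 35 6 16 8 11 4 21 0 30-12 12-2 13 3 19 13 0-299z"/><path data-summit="17 65" d="M60 16l-44 1 0 100 2 3 29 0 13 7 18 15 11 3 24-24 18-12 21-8-4-3-14-20-18-18-6-4-20 2-12-6-6-8z"/>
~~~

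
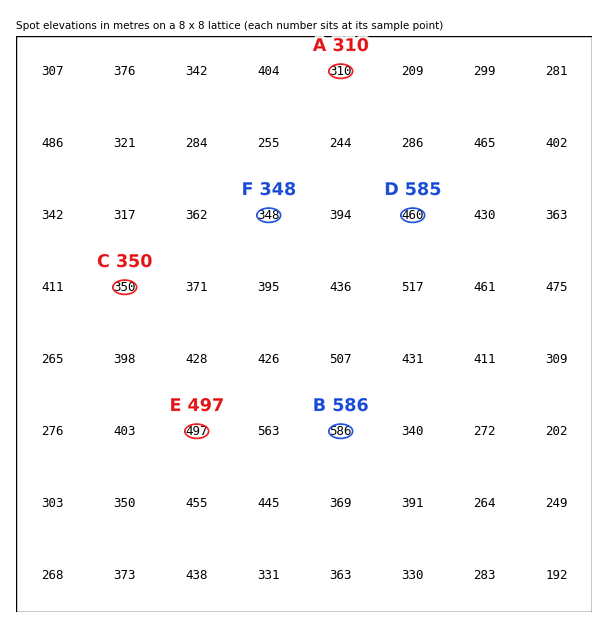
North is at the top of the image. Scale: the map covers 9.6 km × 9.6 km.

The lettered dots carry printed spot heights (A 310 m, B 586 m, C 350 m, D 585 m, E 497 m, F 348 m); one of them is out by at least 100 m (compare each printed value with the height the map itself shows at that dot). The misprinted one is D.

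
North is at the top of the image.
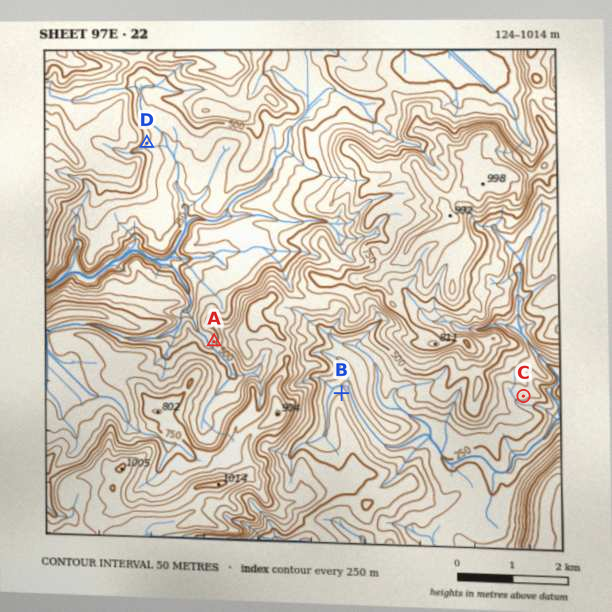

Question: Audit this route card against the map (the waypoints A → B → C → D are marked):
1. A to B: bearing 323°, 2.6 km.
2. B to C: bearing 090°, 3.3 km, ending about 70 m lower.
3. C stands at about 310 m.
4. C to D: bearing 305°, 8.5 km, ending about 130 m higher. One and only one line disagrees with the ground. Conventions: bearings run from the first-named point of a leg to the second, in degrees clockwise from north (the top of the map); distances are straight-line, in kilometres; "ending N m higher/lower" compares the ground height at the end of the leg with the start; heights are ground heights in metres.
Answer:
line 1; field bearing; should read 112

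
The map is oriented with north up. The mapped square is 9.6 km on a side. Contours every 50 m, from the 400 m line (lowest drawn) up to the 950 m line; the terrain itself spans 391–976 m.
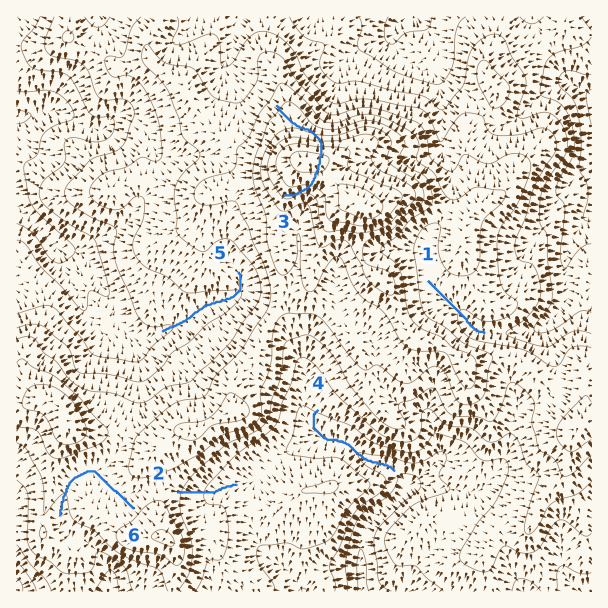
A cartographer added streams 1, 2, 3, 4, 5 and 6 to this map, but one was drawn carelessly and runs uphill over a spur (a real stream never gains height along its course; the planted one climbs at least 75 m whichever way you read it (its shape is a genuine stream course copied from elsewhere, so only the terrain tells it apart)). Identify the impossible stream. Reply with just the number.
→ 3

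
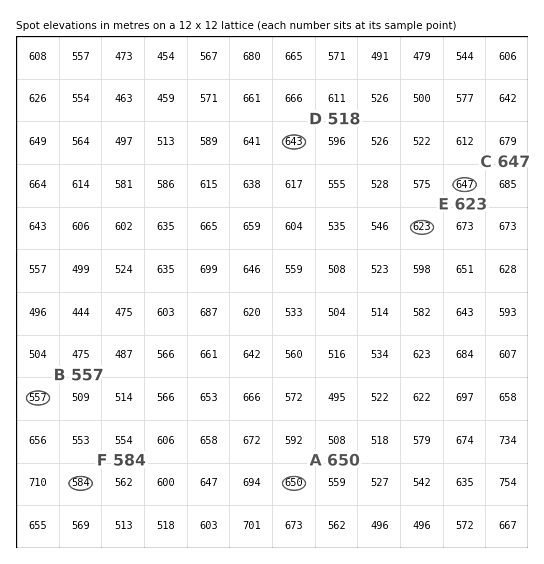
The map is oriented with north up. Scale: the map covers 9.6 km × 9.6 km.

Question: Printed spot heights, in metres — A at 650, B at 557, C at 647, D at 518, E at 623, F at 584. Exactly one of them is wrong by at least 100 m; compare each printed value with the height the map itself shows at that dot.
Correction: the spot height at D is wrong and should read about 643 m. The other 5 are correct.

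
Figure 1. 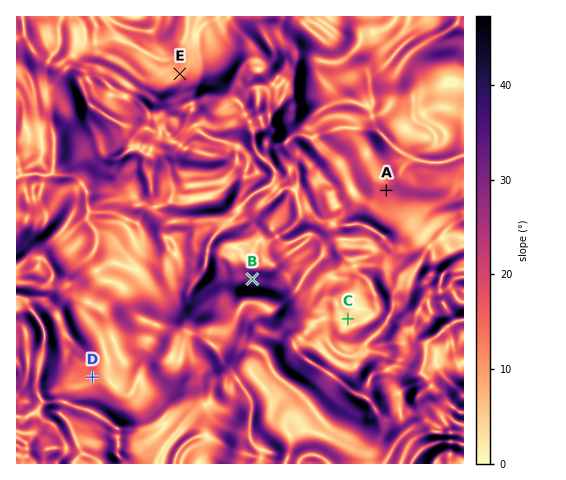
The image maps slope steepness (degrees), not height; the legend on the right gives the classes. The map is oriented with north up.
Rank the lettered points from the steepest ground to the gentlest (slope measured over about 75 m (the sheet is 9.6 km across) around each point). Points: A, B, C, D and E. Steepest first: B A D E C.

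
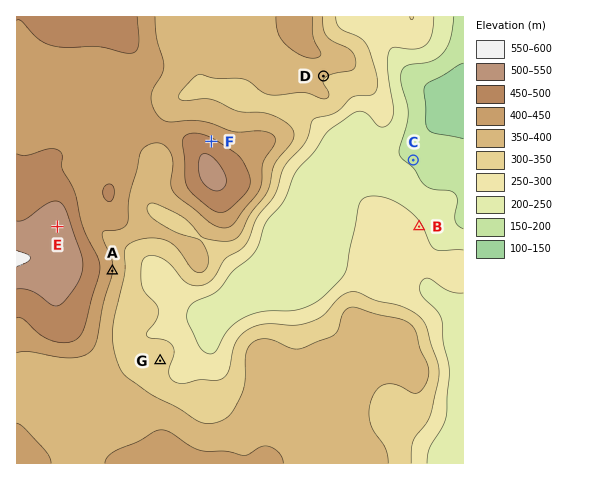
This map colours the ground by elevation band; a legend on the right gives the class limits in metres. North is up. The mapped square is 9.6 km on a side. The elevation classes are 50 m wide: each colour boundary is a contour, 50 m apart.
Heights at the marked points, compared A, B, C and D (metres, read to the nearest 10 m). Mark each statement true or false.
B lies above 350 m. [false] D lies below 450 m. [true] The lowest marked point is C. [true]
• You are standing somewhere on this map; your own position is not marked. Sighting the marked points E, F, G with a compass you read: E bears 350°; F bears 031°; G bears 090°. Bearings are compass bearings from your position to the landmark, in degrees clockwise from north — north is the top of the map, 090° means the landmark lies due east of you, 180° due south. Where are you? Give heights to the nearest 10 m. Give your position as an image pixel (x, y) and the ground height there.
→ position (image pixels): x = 81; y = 360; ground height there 390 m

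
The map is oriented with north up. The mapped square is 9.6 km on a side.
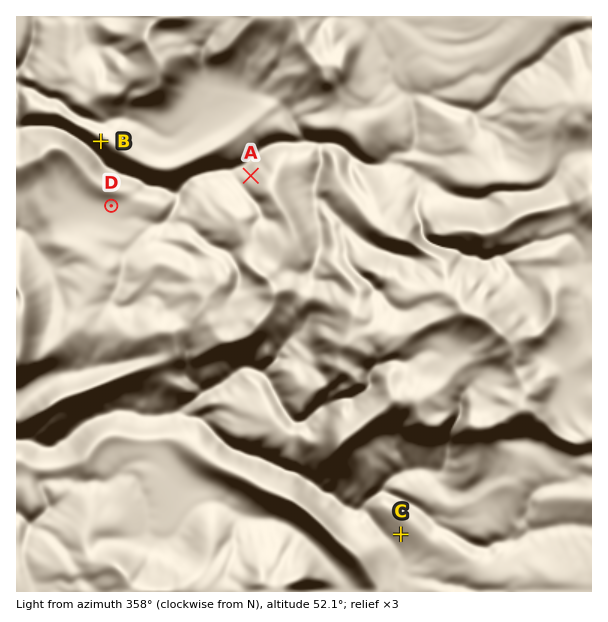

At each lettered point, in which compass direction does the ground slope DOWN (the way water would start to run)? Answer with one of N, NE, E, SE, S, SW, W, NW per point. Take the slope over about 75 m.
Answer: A NW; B SW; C SW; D S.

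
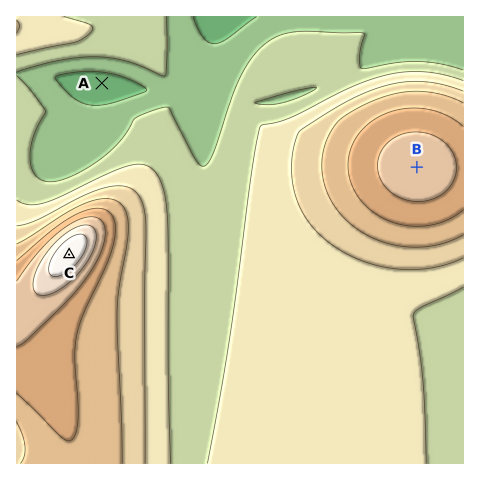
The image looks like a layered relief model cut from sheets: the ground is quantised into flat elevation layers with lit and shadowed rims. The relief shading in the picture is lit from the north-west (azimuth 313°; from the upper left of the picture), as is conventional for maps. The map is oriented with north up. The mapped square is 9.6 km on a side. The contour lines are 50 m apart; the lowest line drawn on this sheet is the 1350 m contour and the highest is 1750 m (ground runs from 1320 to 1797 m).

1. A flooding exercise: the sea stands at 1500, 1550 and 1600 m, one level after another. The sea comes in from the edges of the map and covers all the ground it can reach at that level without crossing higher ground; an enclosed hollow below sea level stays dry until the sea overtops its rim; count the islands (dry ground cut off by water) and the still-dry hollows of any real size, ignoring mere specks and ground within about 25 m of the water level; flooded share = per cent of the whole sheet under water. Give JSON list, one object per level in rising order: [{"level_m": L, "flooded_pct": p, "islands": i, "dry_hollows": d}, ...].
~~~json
[{"level_m": 1500, "flooded_pct": 70, "islands": 0, "dry_hollows": 0}, {"level_m": 1550, "flooded_pct": 78, "islands": 0, "dry_hollows": 0}, {"level_m": 1600, "flooded_pct": 87, "islands": 0, "dry_hollows": 0}]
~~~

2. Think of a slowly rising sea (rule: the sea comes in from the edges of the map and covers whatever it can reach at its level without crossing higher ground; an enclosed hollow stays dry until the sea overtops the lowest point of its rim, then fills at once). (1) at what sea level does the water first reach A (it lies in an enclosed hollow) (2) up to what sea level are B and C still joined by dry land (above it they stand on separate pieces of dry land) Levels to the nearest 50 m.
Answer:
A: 1400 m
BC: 1450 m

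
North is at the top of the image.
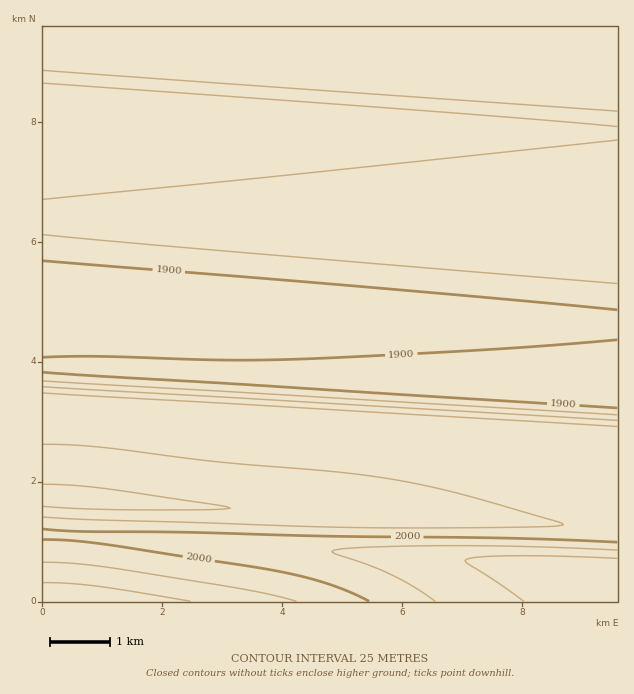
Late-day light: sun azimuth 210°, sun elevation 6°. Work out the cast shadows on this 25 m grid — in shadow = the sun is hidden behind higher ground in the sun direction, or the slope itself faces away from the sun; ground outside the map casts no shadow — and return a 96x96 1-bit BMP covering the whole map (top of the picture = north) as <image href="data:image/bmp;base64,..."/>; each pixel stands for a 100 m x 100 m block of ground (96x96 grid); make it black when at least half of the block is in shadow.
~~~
<image width="96" height="96" href="data:image/bmp;base64,Qk2+BAAAAAAAAD4AAAAoAAAAYAAAAGAAAAABAAEAAAAAAIAEAAATCwAAEwsAAAIAAAAAAAAA////AAAAAAAAAAAAAAAAAAAAAAAAAAAAAAAAAAAAAAAAAAAAAAAAAAAAAAAAAAAAAAAAAAAAAAAAAAAAAAAAAAAAAAAAAAAAAAAAAAAAAAAAAAAAAAAAAAAAAAAAAAAAAAAAAAAAP/8AAAAAAAAAAB////8AAAAAAAAH//////8AAAAAA/////////8AAAP///////////8H/////////////////////////////////////////4AAAAD/////+AAAAAAAAAB//gAAAAAAAAAAAAAAAAAAAAAAAAAAAAAAAAAAAAAAAAAAAAAAAAAAAAAAAAAAAAAAAAAAAAAAAAAAAAAAAAAAAAAAAAAAAAAAAAAAAAAAAAAAAAAAAAAAAAAAAAAAAAAAAAAAAAAAAAAAAAAAAAAAAAAAAAAAAAAAAAAAAAAAAAAAAAAAAAAAAAAAAAAAAAAAAAAAAAAAAAAAAAMAAAAAAAAAAAAH//8AAAAAAAAAD/////8AAAAAAD////////8AAAB///////////8A////////////////////////////////////////////////////////////////////////////AAB/////////8AAAAAA//////4AAAAAAAAAf//AAAAAAAAAAAAAAAAAAAAAAAAAAAAAAAAAAAAAAAAAAAAAAAAAAAAAAAAAAAAAAAAAAAAAAAAAAAAAAAAAAAAAAAAAAAAAAAAAAAAAAAAAAAAAAAAAAAAAAAAAAAAAAAAAAAAAAAAAAAAAAAAAAAAAAAAAAAAAAAAAAAAAAAAAAAAAAAAAAAAAAAAAAAAAAAAAAAAAAAAAAAAAAAAAAAAAAAAAAAAAAAAAAAAAAAAAAAAAAAAAAAAAAAAAAAAAAAAAAAAAAAAAAAAAAAAAAAAAAAAAAAAAAAAAAAAAAAAAAAAAAAAAAAAAAAAAAAAAAAAAAAAAAAAAAAAAAAAAAAAAAAAAAAAAAAAAAAAAAAAAAAAAAAAAAAAAAAAAAAAAAAAAAAAAAAAAAAAAAAAAAAAAAAAAAAAAAAAAAAAAAAAAAAAAAAAAAAAAAAAAAAAAAAAAAAAAAAAAAAAAAAAAAAAAAAAAAAAAAAAAAAAAAAAAAAAAAAAAAAAAAAAAAAAAAAAAAAAAAAAAAAAAAAAAAAAAAAAAAAAAAAAAAAAAAAAAAAAAAAAAAAAAAAAAAAAAAAAAAAAAAAAAAAAAAAAAAAAAAAAAAAAAAAAAAAAAAAAAAAAAAAAAAAAAAAAAAAAAAAAAAAAAAAAAAAAAAAAAAAAAAAAAAD/8AAAAAAAAAAB////8AAAAAAAB///////wAAAAA///////wAAAAA///////4AAAAAD//////4AAAAAAAAD///4AAAAAAAAAAAB8AAAAAAAAAAAAAAAAAAAAAAAAAAAAAAAAAAAAAAAAAAAAAAAAAAAAAAAAAAAAAAAAAAAAAAAAAAAAAAAAAAAAAAAAAAAAAAAAAAAAAAAAAAAAAAAAAAAAAAAAAAAAAAA="/>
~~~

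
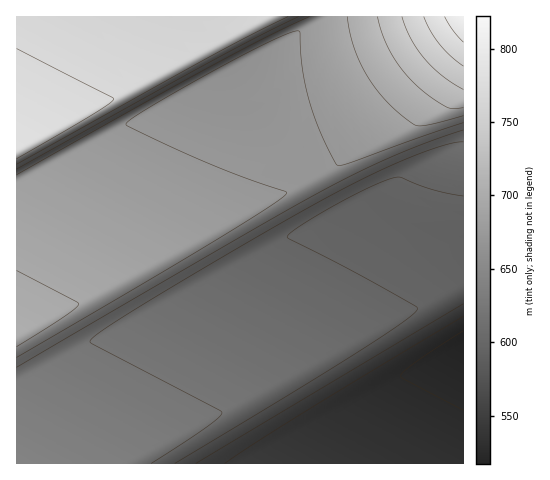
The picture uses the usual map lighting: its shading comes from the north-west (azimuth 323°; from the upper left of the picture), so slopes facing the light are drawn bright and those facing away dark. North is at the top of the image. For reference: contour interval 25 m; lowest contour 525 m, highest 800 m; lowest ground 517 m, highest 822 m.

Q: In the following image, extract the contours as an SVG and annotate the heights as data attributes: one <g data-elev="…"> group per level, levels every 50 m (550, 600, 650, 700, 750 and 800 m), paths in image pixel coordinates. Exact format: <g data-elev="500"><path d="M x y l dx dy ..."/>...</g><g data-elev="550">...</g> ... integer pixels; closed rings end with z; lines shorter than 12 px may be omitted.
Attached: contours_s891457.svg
<g data-elev="550"><path d="M225 463l81-52 157-95"/></g><g data-elev="600"><path d="M175 463l182-110 46-31 14-13-2-3-45-25-82-42-1-2 3-3 22-16 33-18 30-15 20-7 7 0 35 13 26 5"/></g><g data-elev="650"><path d="M17 367l228-133 83-46 68-33 67-25"/></g><g data-elev="700"><path d="M17 347l48-31 10-8 4-4-62-33"/><path d="M17 175l197-111 54-28 41-19"/><path d="M347 17l6 26 10 26 16 23 20 21 14 11 6 2 14-2 30-8"/></g><g data-elev="750"><path d="M17 164l194-108 77-39"/><path d="M402 17l9 22 13 20 18 17 21 13"/></g><g data-elev="800"><path d="M445 17l8 13 10 12"/></g>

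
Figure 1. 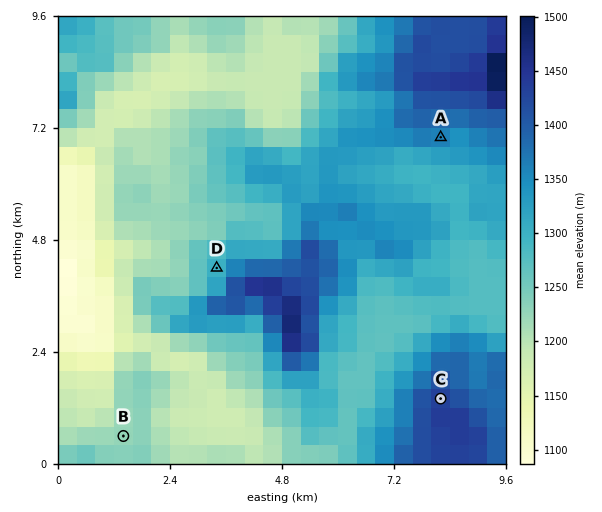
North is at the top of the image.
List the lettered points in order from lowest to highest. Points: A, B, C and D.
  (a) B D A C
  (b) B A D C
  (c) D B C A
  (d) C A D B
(a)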